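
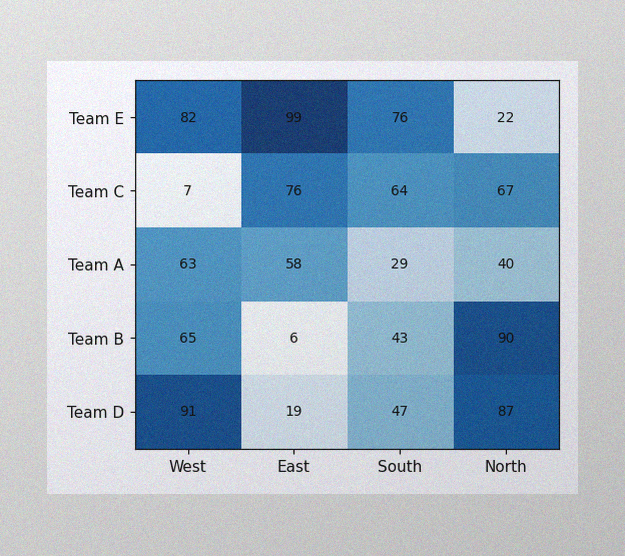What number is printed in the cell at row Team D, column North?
87

The image has some photo noise and uneven lighting. The (Team D, North) cell reads 87.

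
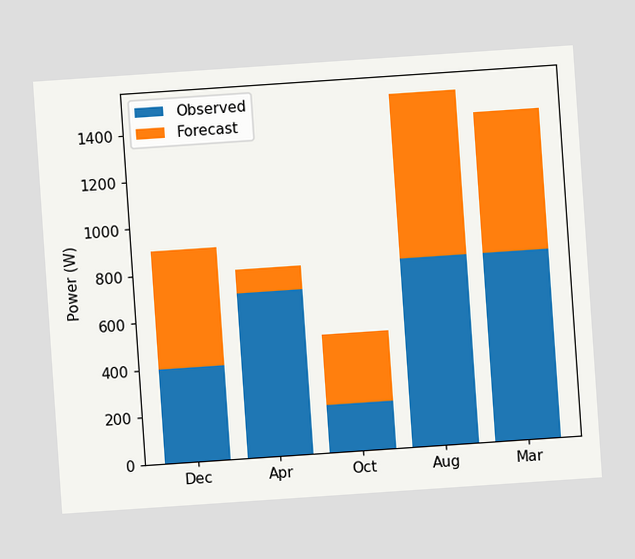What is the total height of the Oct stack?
The chart is tilted about 4° counter-clockwise. The Oct stack's top reaches 500W on the y-axis.

500W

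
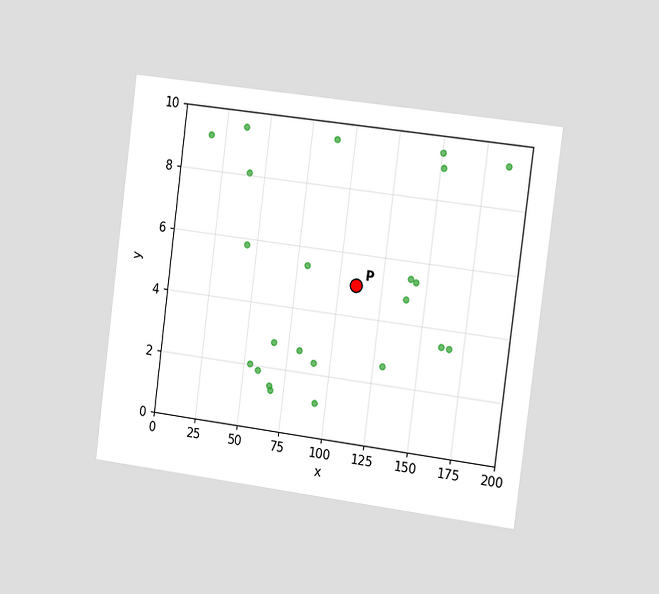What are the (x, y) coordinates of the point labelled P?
The chart is tilted about 7° clockwise and viewed slightly from the right. Following the gridlines from P to each axis, P sits at (110, 5).

(110, 5)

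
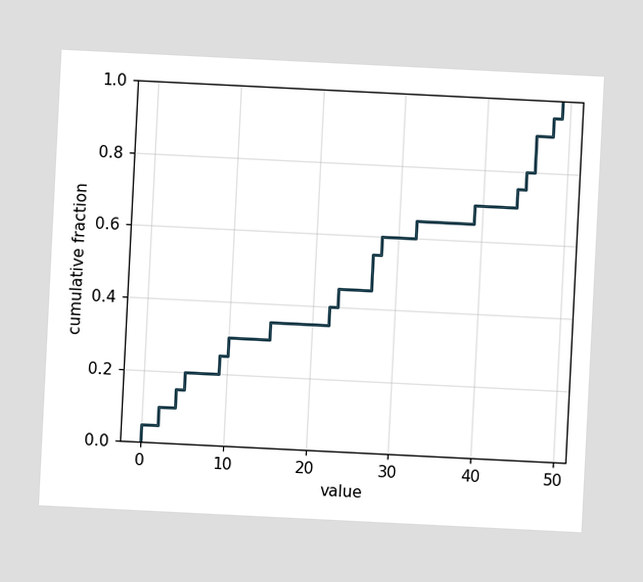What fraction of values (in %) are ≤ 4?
15%

The chart is tilted about 3° clockwise. At x=4 the ECDF step is at 15%.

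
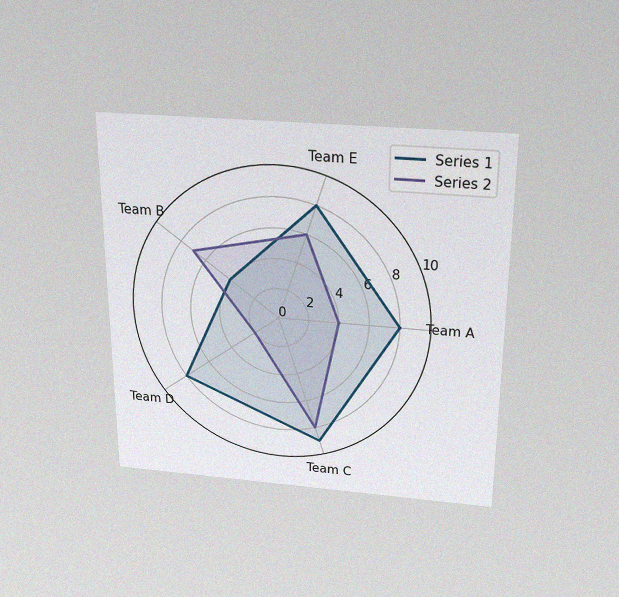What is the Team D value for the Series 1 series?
8

The chart is viewed slightly from above, with some photo noise. On the Team D axis, Series 1 reaches 8.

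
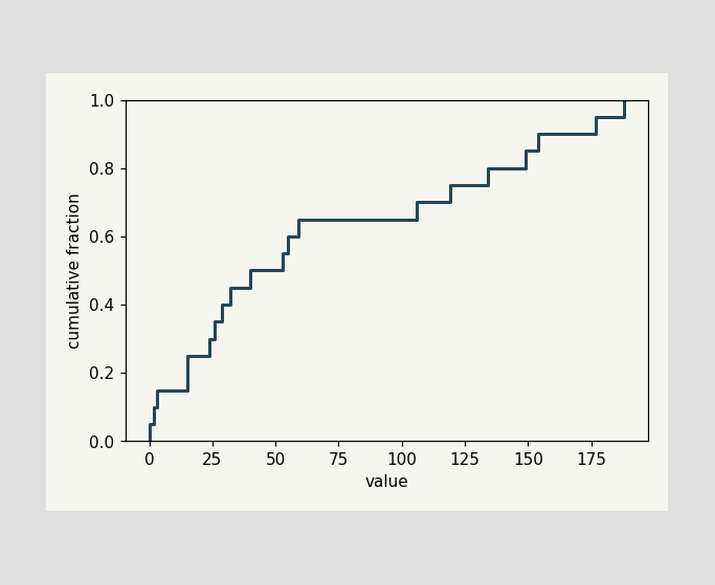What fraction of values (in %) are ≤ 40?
At x=40 the ECDF step is at 50%.

50%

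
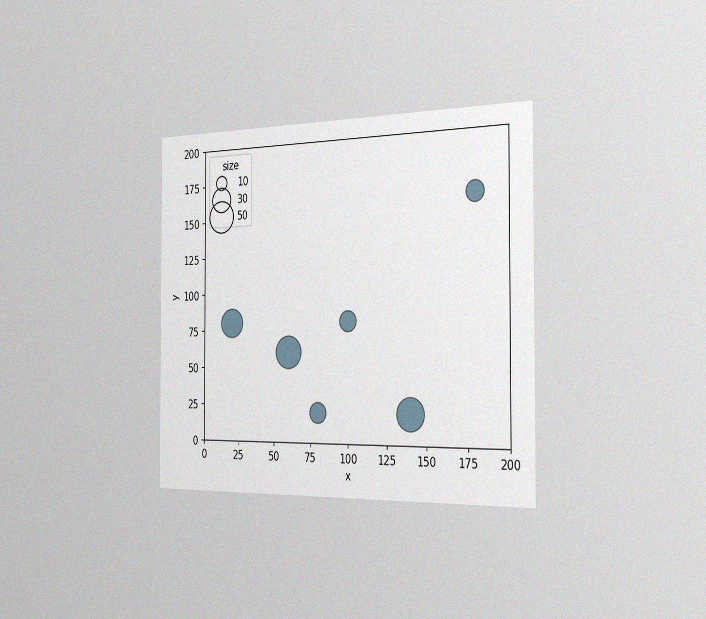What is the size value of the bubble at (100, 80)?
20

The chart is viewed slightly from the right, with some photo noise. Matching the bubble at (100, 80) against the size legend gives 20.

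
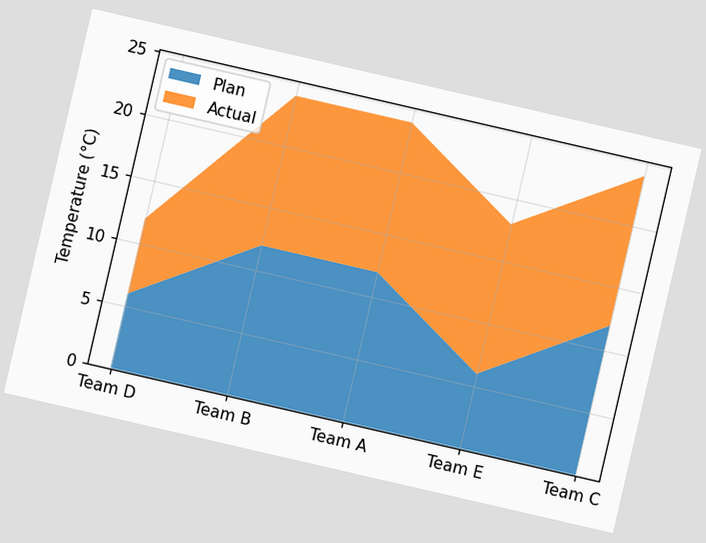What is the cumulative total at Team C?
The chart is tilted about 13° clockwise. The stacked total at Team C reaches 24°C.

24°C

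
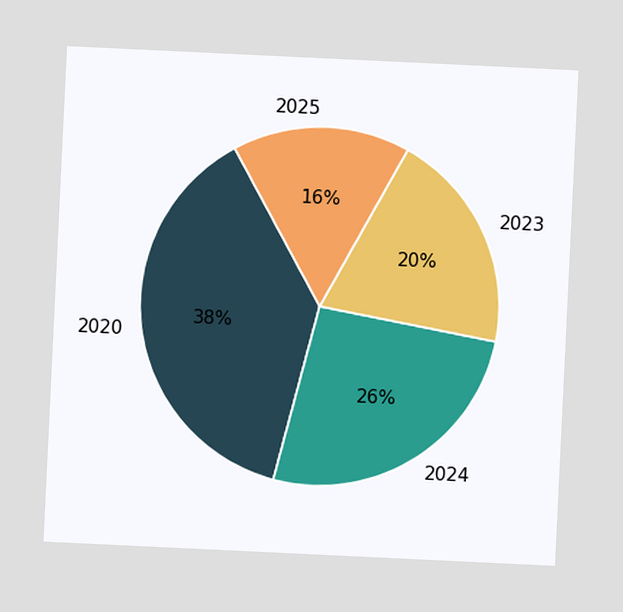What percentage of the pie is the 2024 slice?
26%

The chart is tilted about 3° clockwise. The 2024 slice takes up 26% of the pie.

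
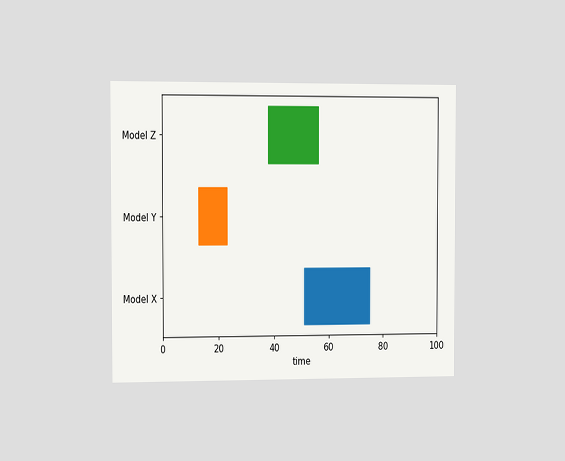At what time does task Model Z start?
The chart is viewed slightly from the left. The Model Z bar begins at t=38.

38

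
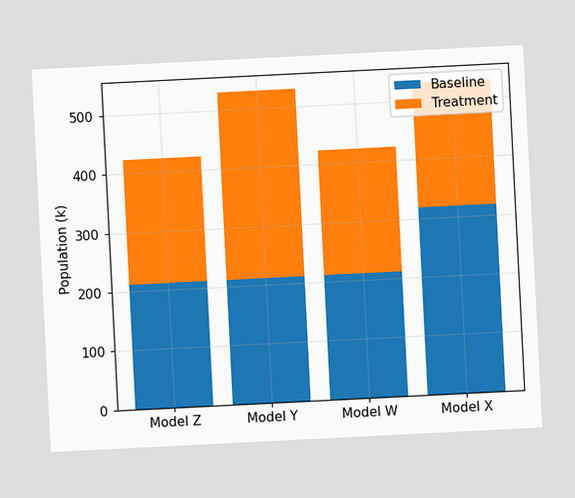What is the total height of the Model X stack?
The chart is tilted about 3° counter-clockwise. The Model X stack's top reaches 530k on the y-axis.

530k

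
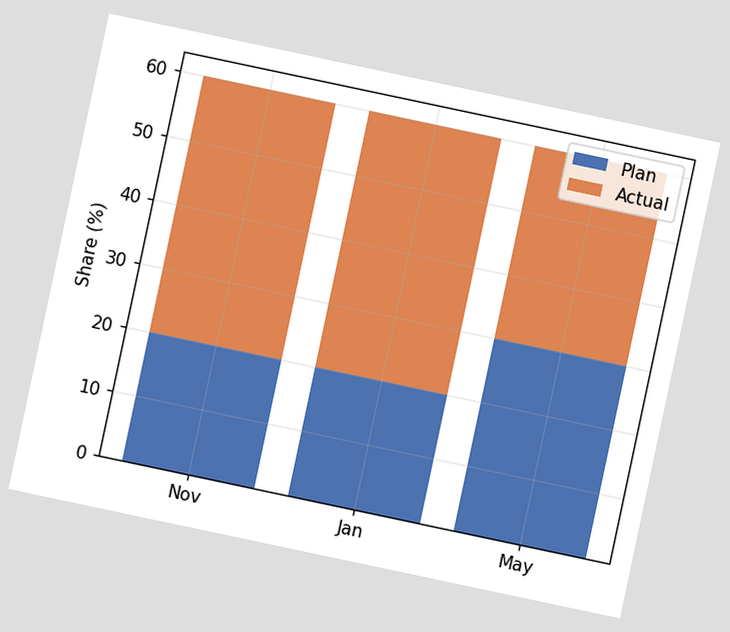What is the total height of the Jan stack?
60%

The chart is tilted about 12° clockwise. The Jan stack's top reaches 60% on the y-axis.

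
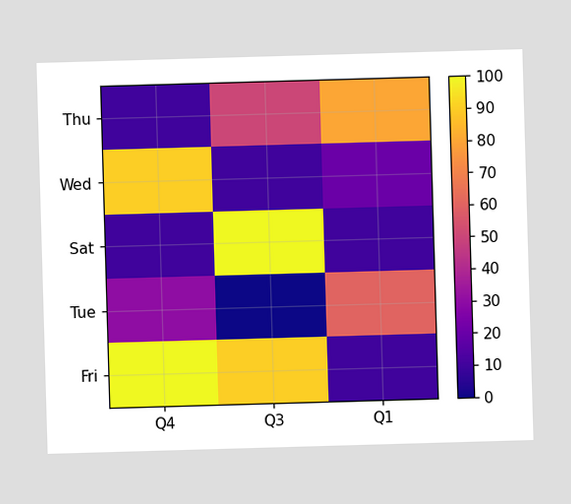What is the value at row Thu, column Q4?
Matching cell (Thu, Q4) against the colorbar gives 10.

10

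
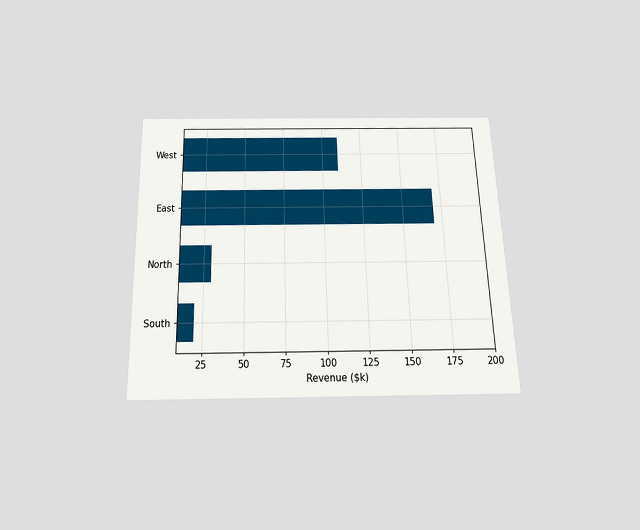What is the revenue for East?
$170k

The chart is viewed slightly from below. Reading along the chart's x-axis, the East bar reaches $170k.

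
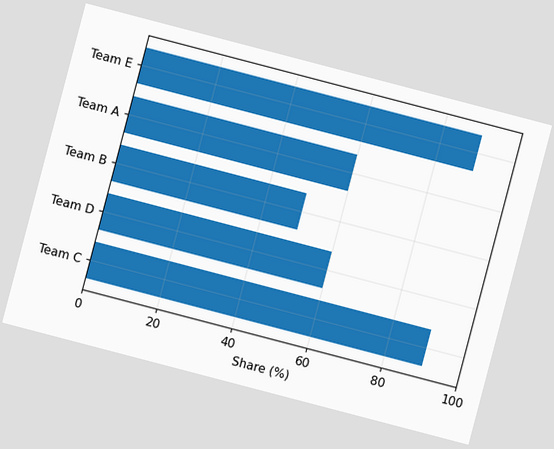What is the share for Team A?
60%

The chart is tilted about 15° clockwise. Reading along the chart's x-axis, the Team A bar reaches 60%.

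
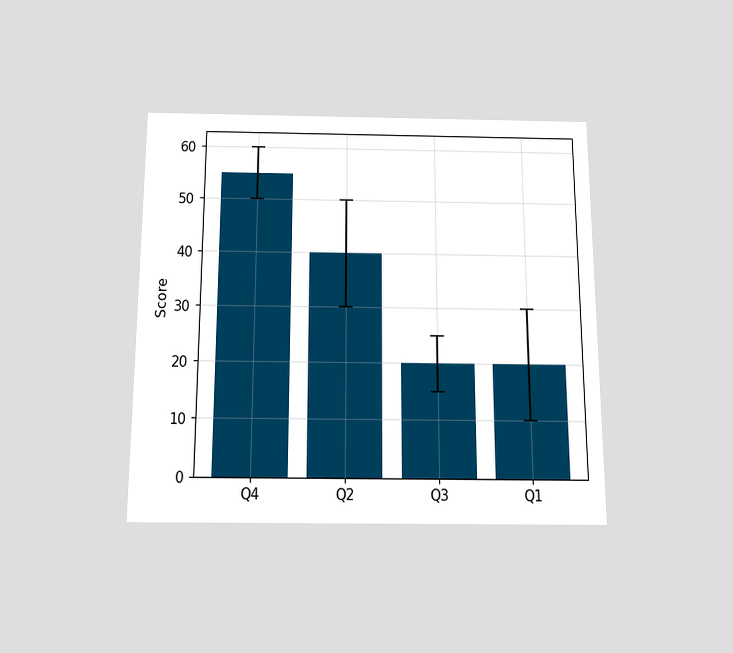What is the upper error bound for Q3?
The chart is viewed slightly from below. The Q3 bar's upper whisker reaches 25.

25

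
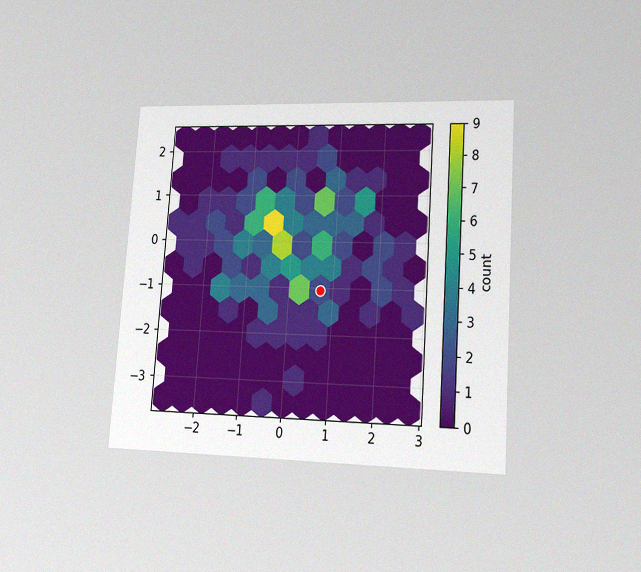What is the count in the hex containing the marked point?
2

The chart is tilted about 4° clockwise and viewed at a slight angle, with some photo noise. The marked hex reads 2 on the colorbar.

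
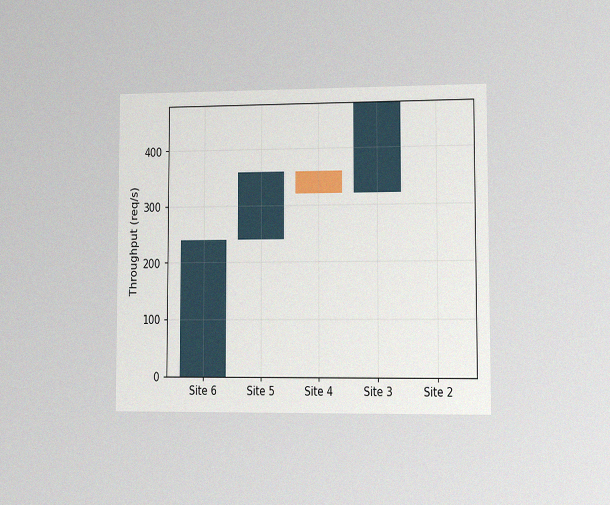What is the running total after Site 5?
The chart is viewed slightly from the right, with some photo noise. After Site 5 the running total reaches 360req/s.

360req/s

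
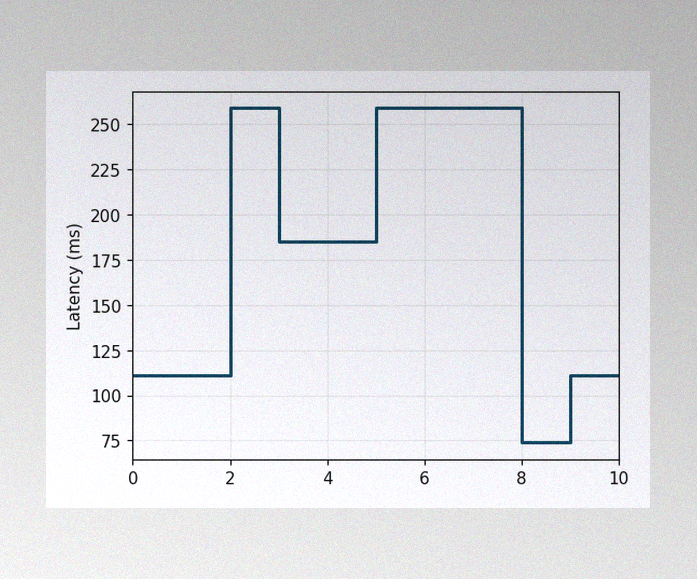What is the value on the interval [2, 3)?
259ms

The image has some photo noise and uneven lighting. On [2, 3) the step sits at 259ms.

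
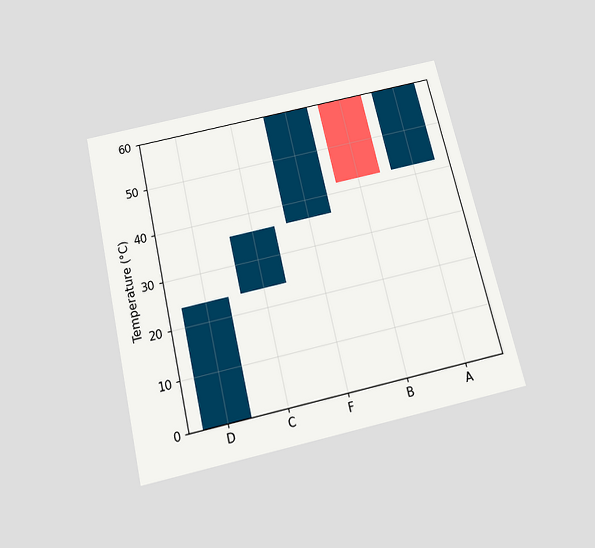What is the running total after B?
The chart is tilted about 13° counter-clockwise and viewed slightly from below. After B the running total reaches 42°C.

42°C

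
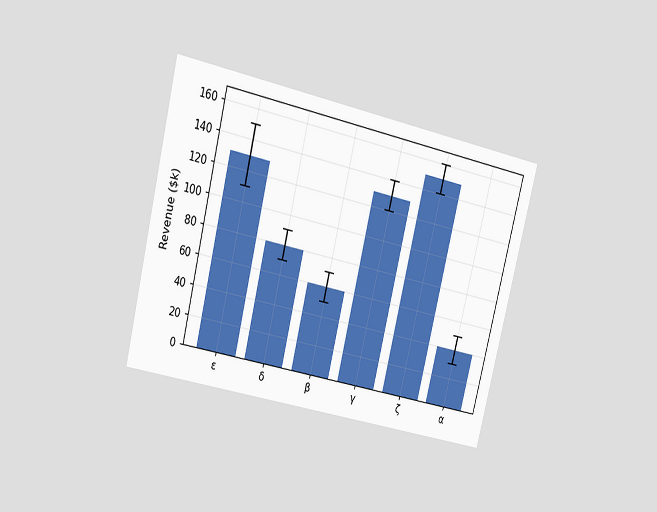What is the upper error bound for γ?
$140k

The chart is tilted about 14° clockwise and viewed at a slight angle. The γ bar's upper whisker reaches $140k.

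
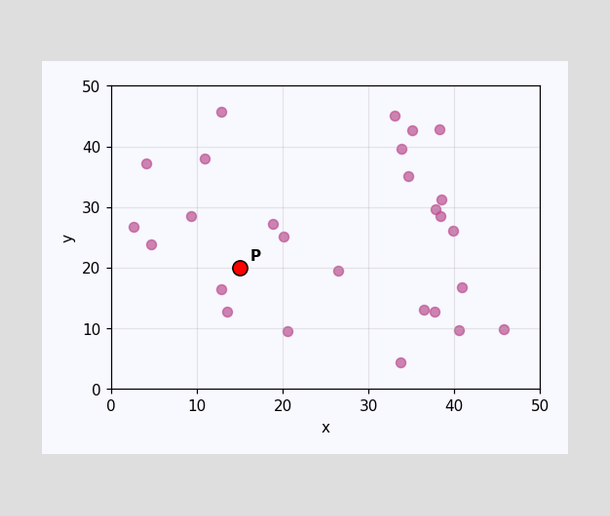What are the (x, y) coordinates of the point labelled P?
(15, 20)

Following the gridlines from P to each axis, P sits at (15, 20).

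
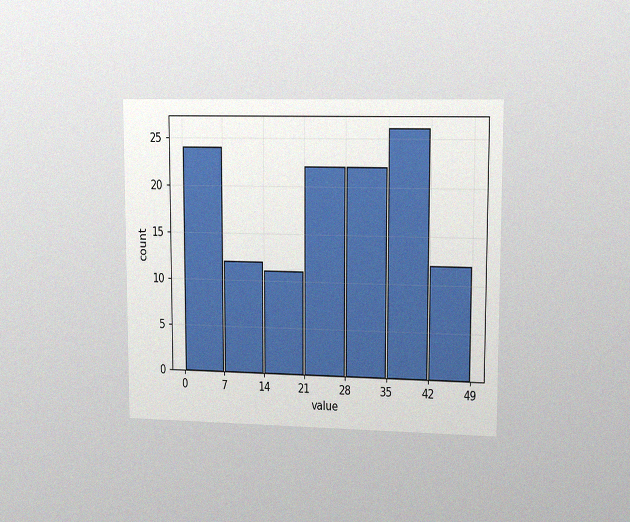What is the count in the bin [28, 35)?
22

The chart is viewed slightly from the right, with some photo noise. The [28, 35) bin has height 22.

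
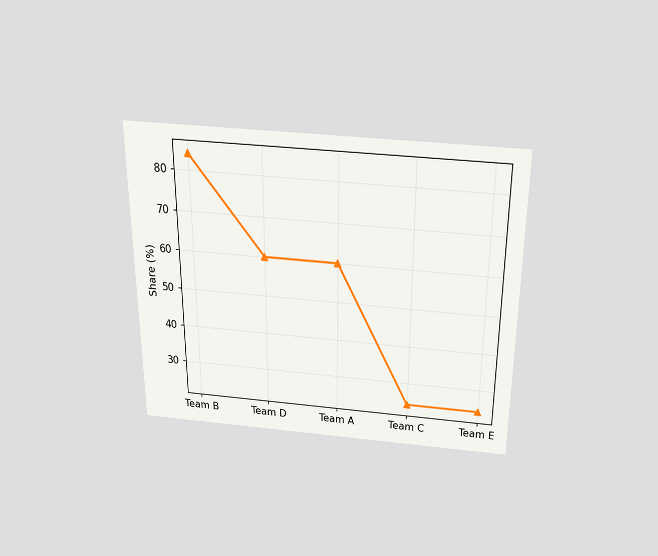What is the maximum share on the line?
The chart is viewed slightly from above. The highest point is at Team B, and reading across to the y-axis gives 84%.

84%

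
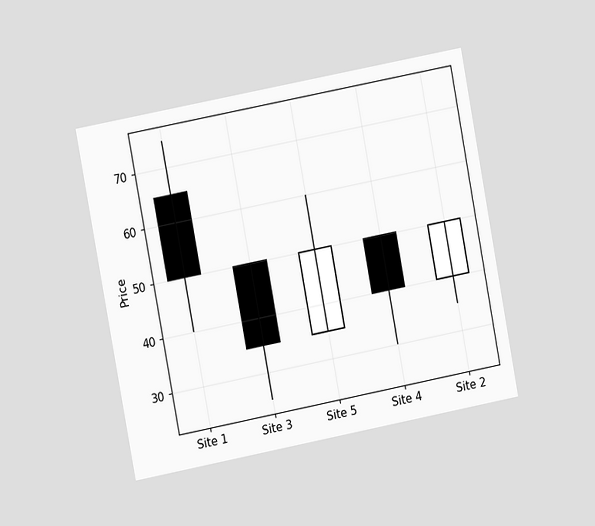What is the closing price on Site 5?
50

The chart is tilted about 11° counter-clockwise and viewed at a slight angle. The Site 5 candle closes at 50.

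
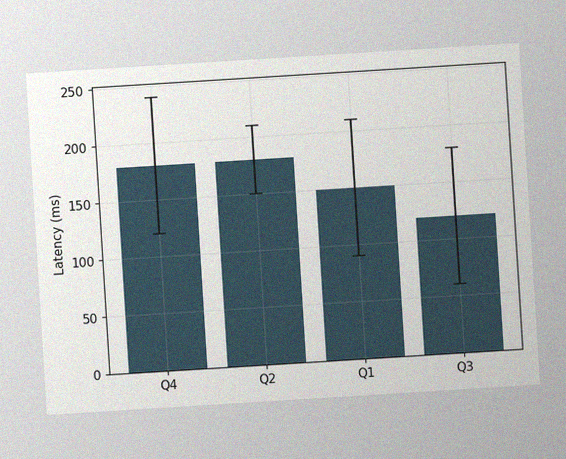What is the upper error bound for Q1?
The chart is tilted about 4° counter-clockwise, with some photo noise. The Q1 bar's upper whisker reaches 210ms.

210ms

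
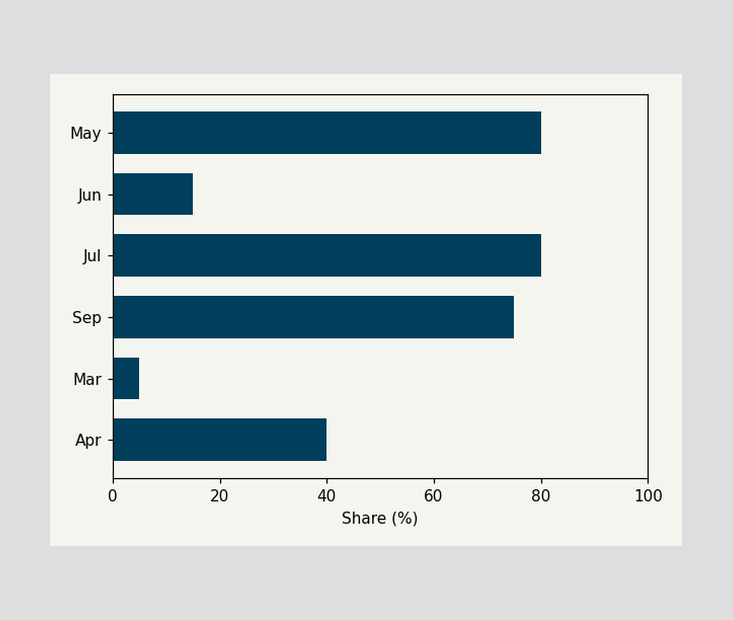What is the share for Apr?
40%

Reading along the chart's x-axis, the Apr bar reaches 40%.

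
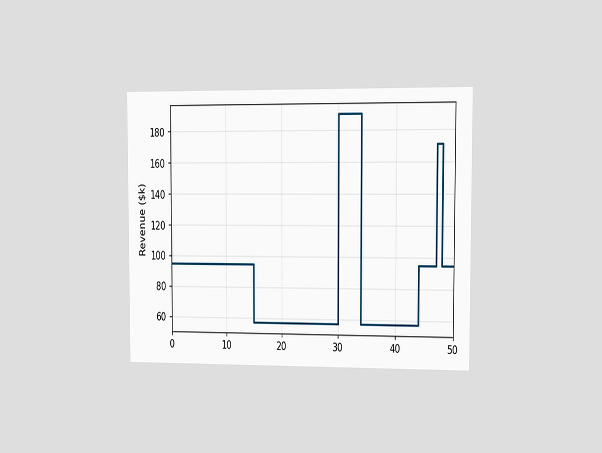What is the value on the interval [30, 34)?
$190k

The chart is viewed at a slight angle. On [30, 34) the step sits at $190k.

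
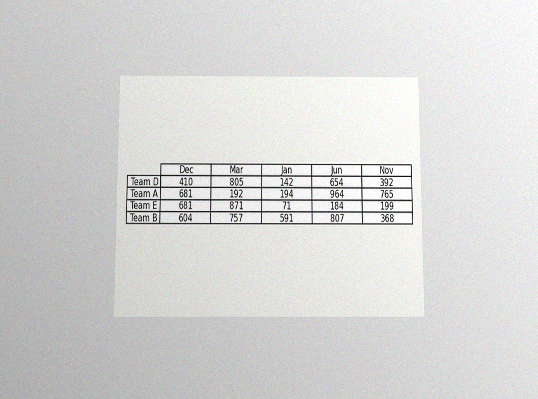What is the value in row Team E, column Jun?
The chart is viewed slightly from below, with some photo noise. The (Team E, Jun) cell reads 184.

184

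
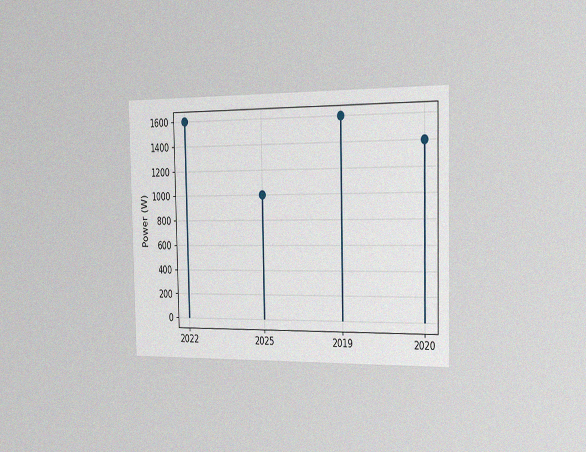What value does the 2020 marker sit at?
1400W

The chart is viewed slightly from the right, with some photo noise. The 2020 marker sits at 1400W.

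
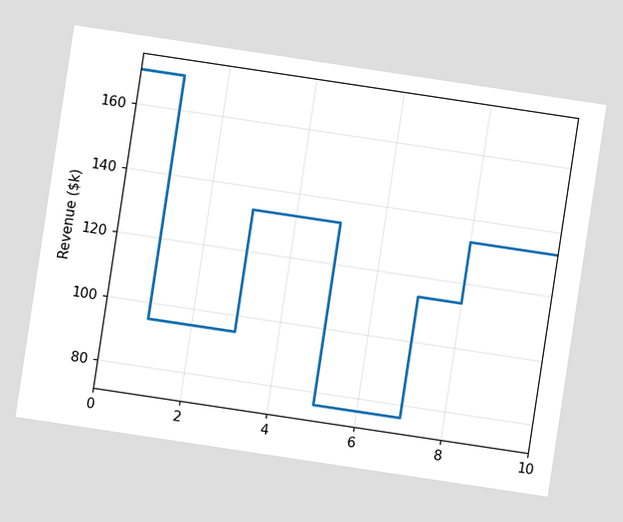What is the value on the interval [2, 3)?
$95k

The chart is tilted about 9° clockwise. On [2, 3) the step sits at $95k.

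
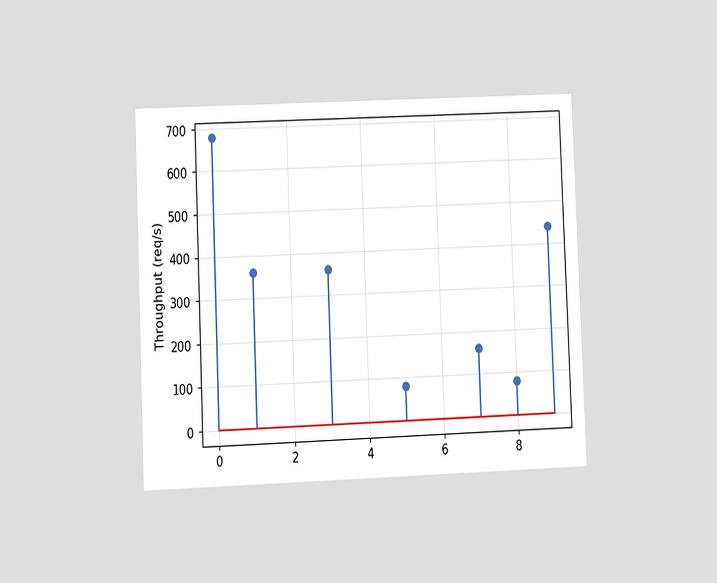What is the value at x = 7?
160req/s

The chart is tilted about 2° counter-clockwise and viewed at a slight angle. The stem at x=7 reaches 160req/s.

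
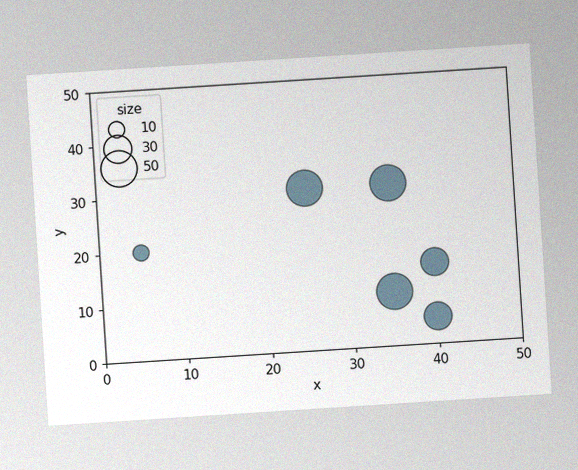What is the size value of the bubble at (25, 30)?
50

The chart is tilted about 4° counter-clockwise, with some photo noise. Matching the bubble at (25, 30) against the size legend gives 50.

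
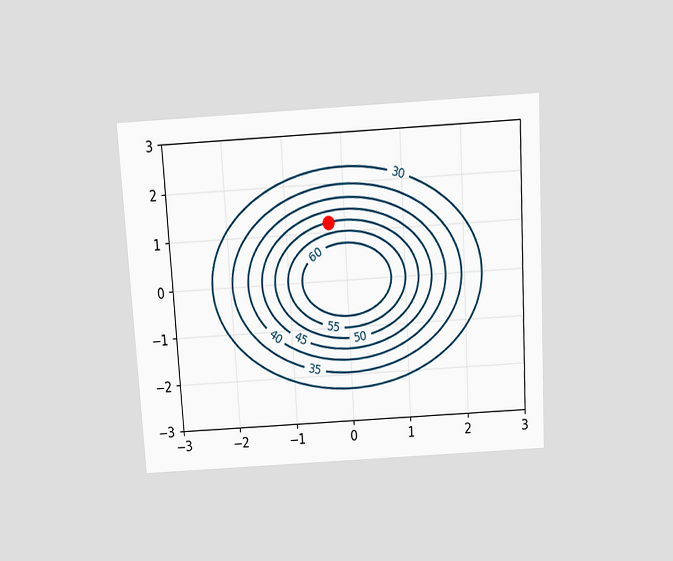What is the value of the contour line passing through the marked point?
50

The chart is tilted about 3° counter-clockwise and viewed slightly from above. The marked point sits on the contour labelled 50.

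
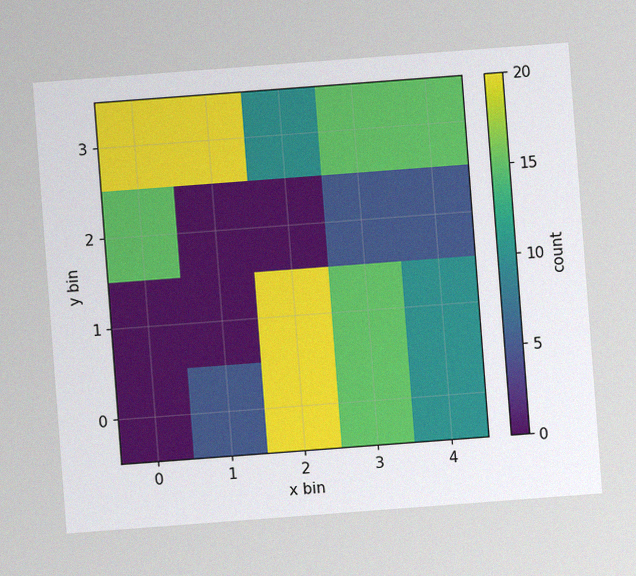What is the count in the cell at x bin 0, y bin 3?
20

The chart is tilted about 4° counter-clockwise, with some photo noise. Matching the cell (0, 3) against the colorbar gives 20.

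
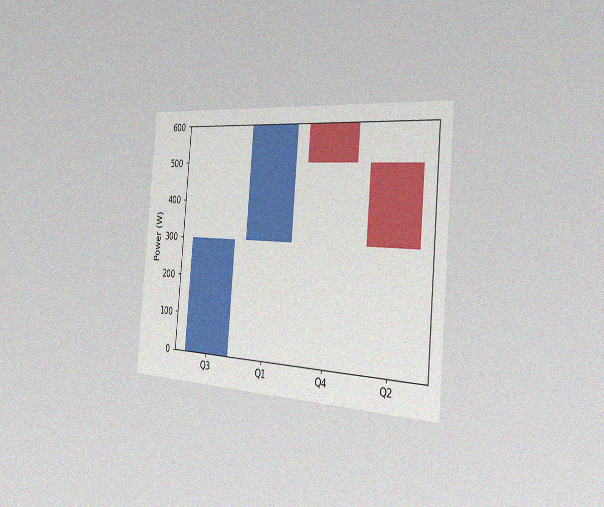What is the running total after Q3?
300W

The chart is tilted about 5° clockwise and viewed slightly from the right, with some photo noise. After Q3 the running total reaches 300W.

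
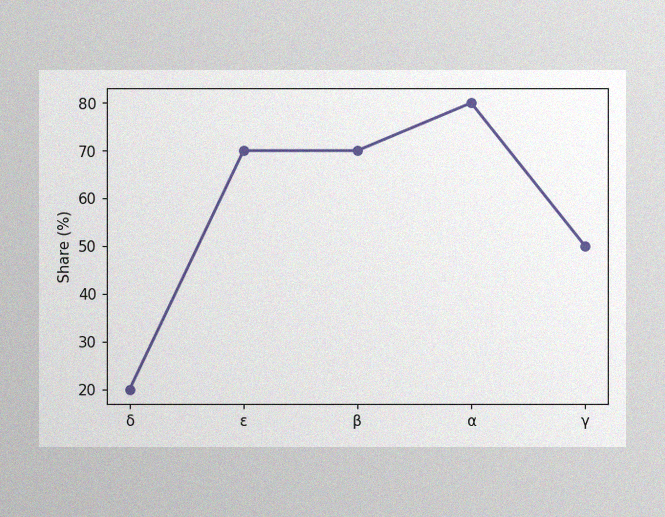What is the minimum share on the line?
The image has some photo noise and uneven lighting. The lowest point is at δ, and reading across to the y-axis gives 20%.

20%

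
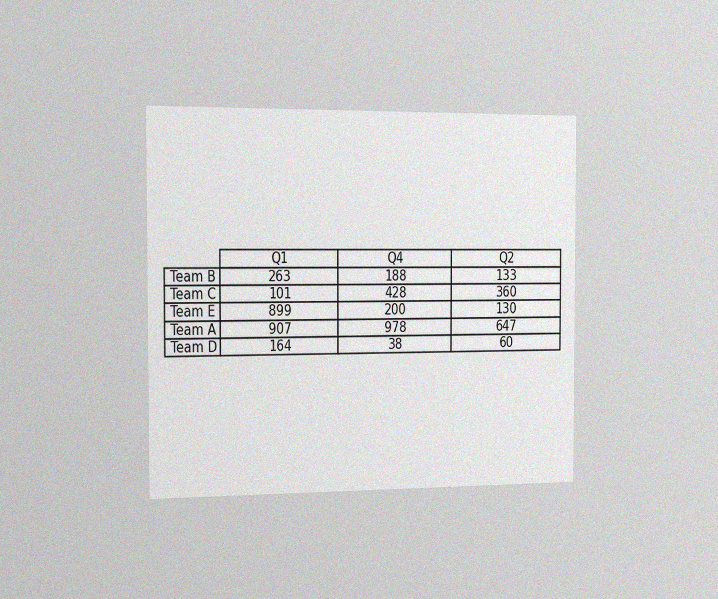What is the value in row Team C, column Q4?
428

The chart is viewed slightly from the left, with some photo noise. The (Team C, Q4) cell reads 428.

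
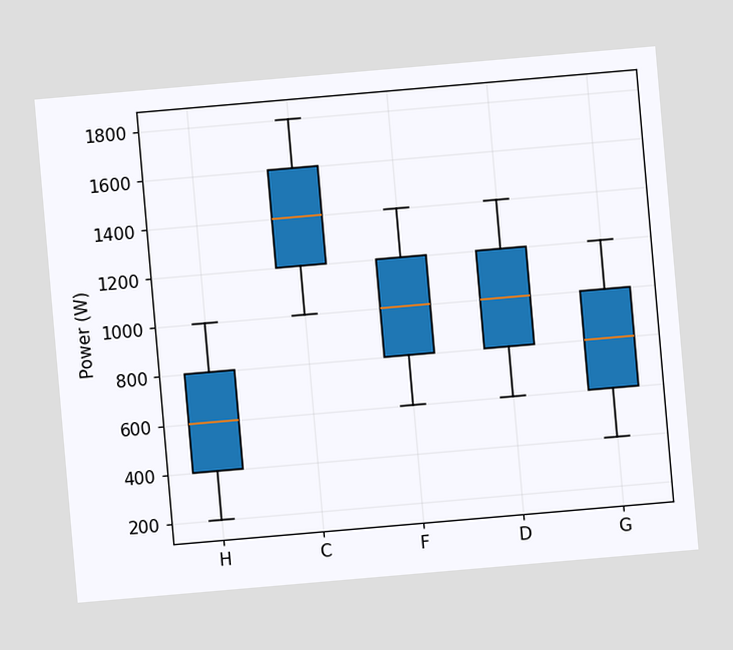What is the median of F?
1000W

The chart is tilted about 5° counter-clockwise. The median line in the F box sits at 1000W.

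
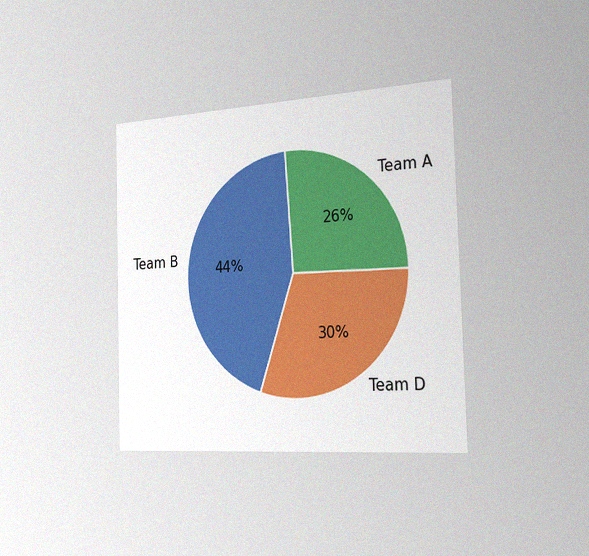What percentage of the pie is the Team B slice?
44%

The chart is viewed slightly from the right, with some photo noise. The Team B slice takes up 44% of the pie.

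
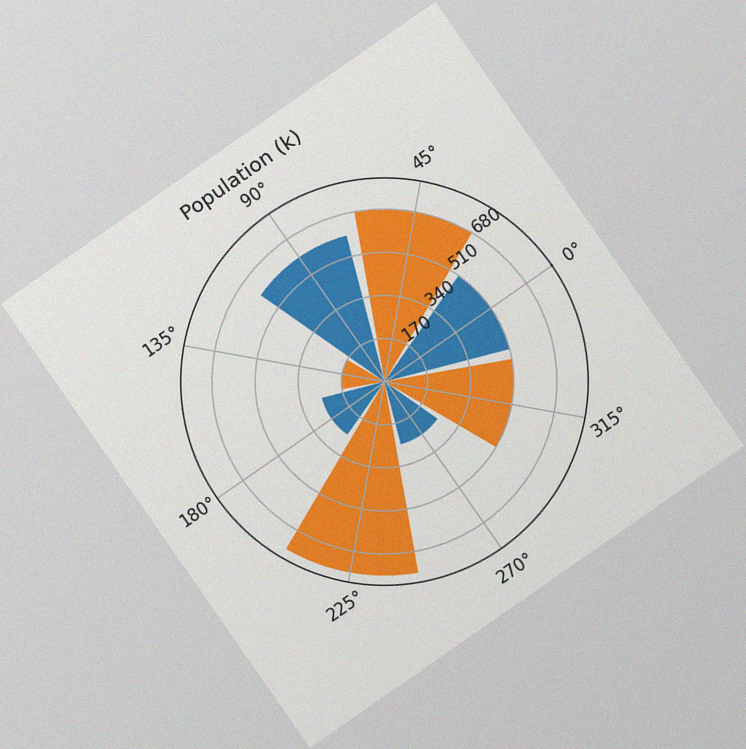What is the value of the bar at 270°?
The chart is tilted about 35° counter-clockwise, with some photo noise. The bar at 270° reaches 255k on the radial axis.

255k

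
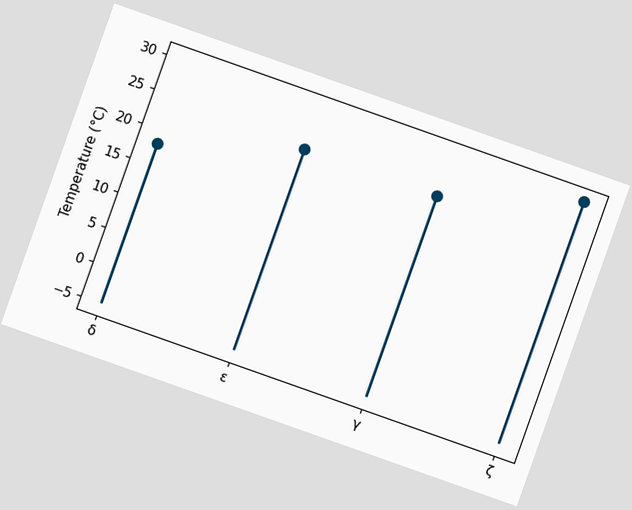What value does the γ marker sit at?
24°C

The chart is tilted about 19° clockwise. The γ marker sits at 24°C.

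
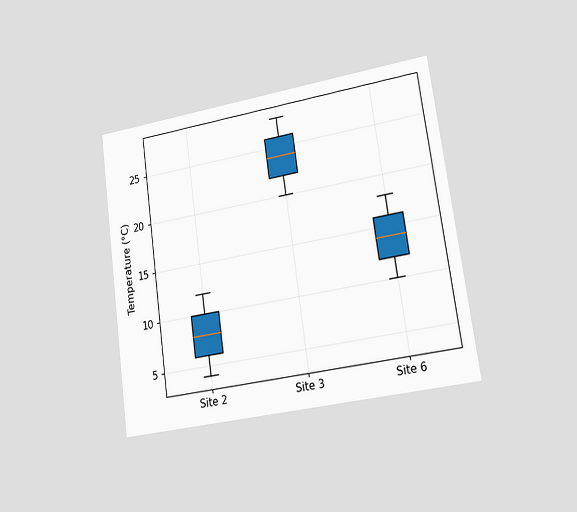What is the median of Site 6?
14°C

The chart is tilted about 8° counter-clockwise and viewed slightly from the right. The median line in the Site 6 box sits at 14°C.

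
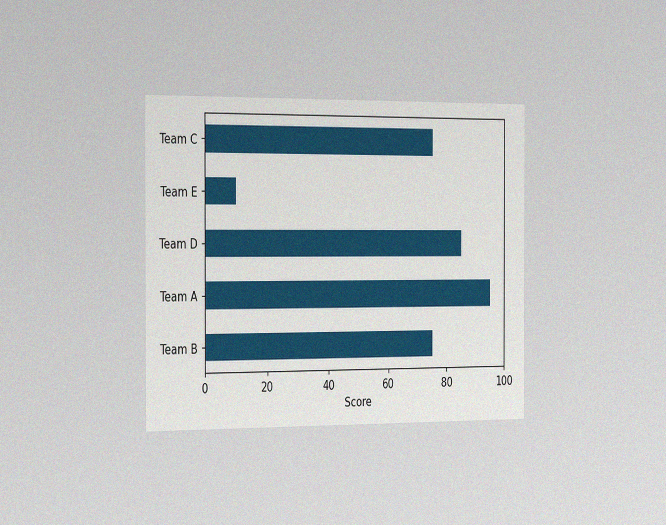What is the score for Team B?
75

The chart is viewed slightly from the left, with some photo noise. Reading along the chart's x-axis, the Team B bar reaches 75.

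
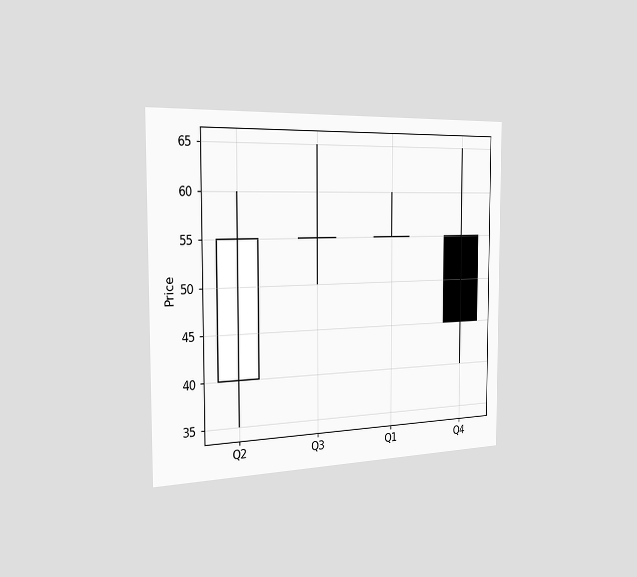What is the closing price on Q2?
The chart is viewed slightly from the left. The Q2 candle closes at 55.

55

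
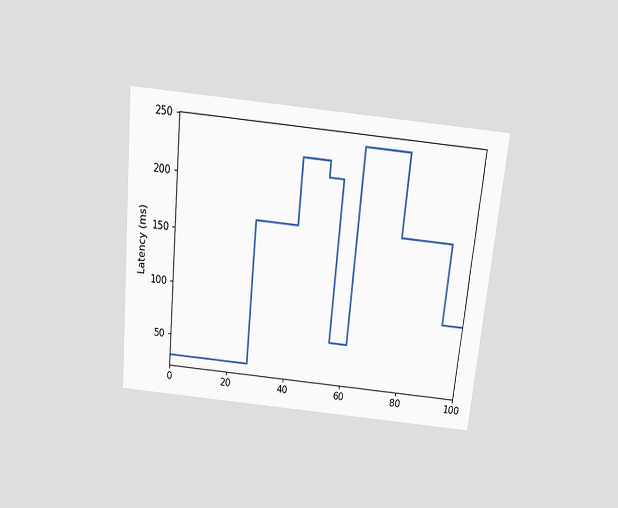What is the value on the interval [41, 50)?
The chart is tilted about 6° clockwise and viewed slightly from above. On [41, 50) the step sits at 225ms.

225ms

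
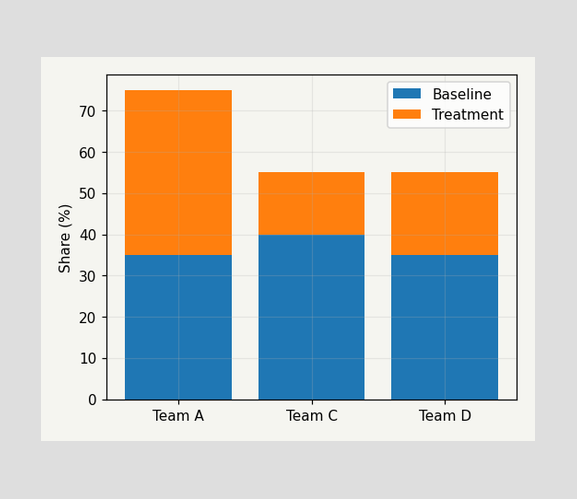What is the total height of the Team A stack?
The Team A stack's top reaches 75% on the y-axis.

75%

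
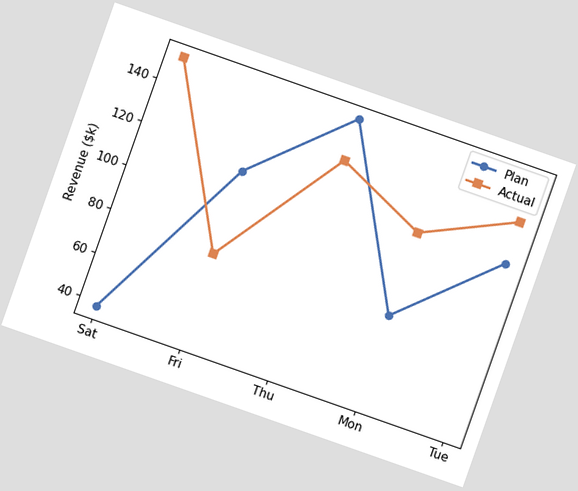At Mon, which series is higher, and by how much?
The chart is tilted about 19° clockwise. At Mon, Actual sits above the other line by $38k.

Actual, by $38k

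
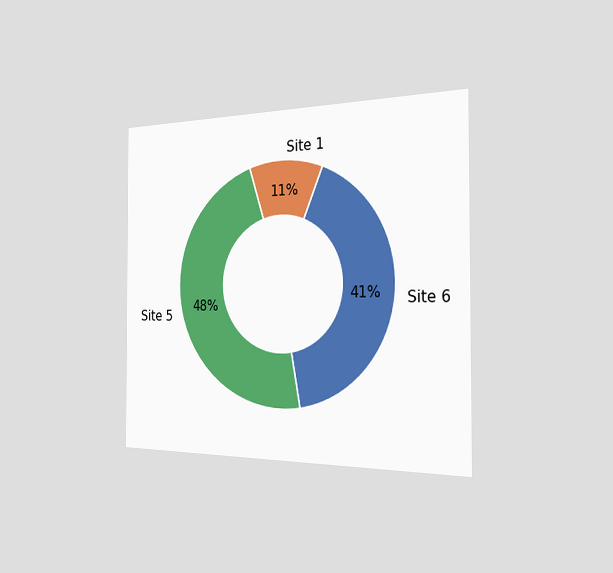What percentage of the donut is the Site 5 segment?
The chart is viewed slightly from the right. The Site 5 segment takes up 48% of the ring.

48%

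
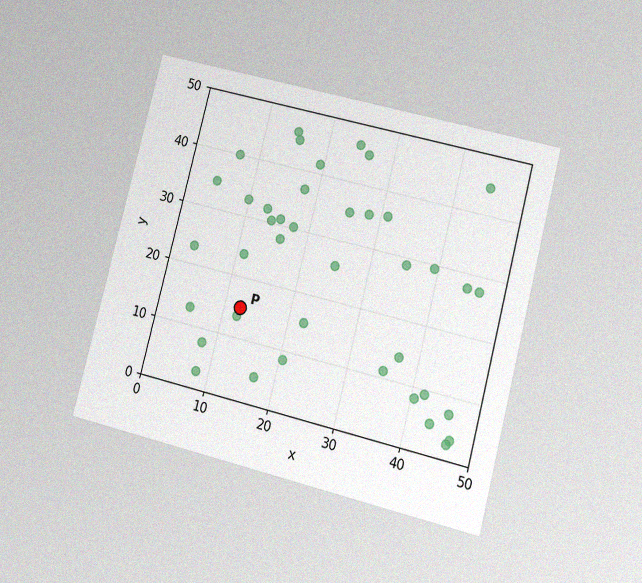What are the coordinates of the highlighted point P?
(12.5, 15)

The chart is tilted about 14° clockwise and viewed at a slight angle, with some photo noise. Following the gridlines from P to each axis, P sits at (12.5, 15).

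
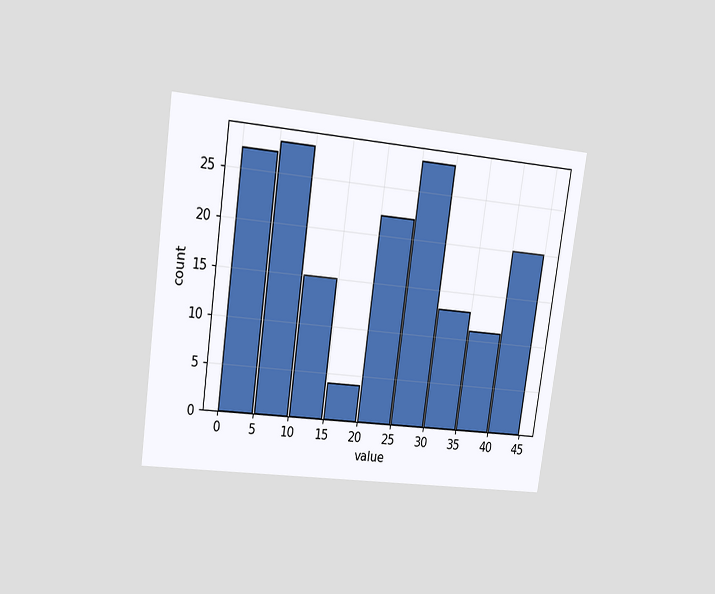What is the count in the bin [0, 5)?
27

The chart is tilted about 8° clockwise and viewed at a slight angle. The [0, 5) bin has height 27.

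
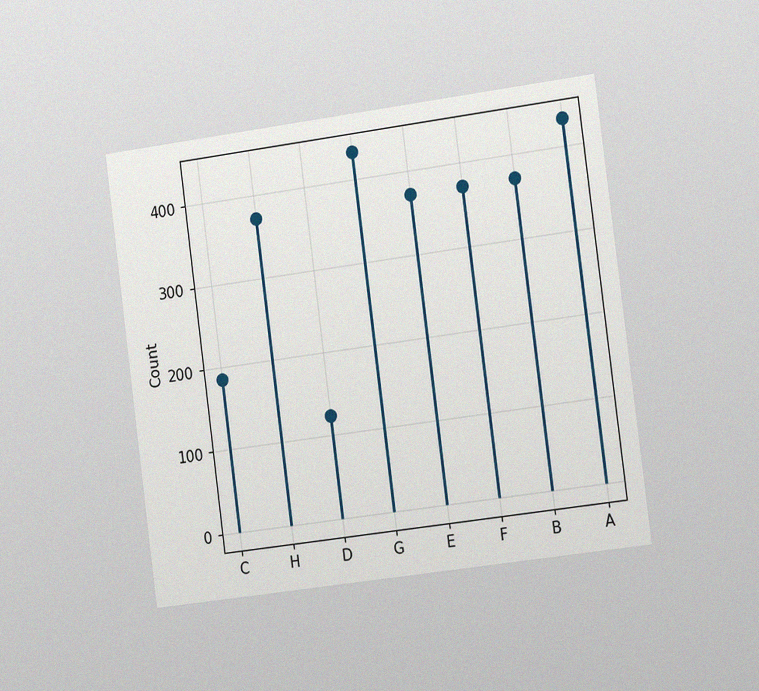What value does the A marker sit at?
434

The chart is tilted about 7° counter-clockwise and viewed slightly from the right, with some photo noise. The A marker sits at 434.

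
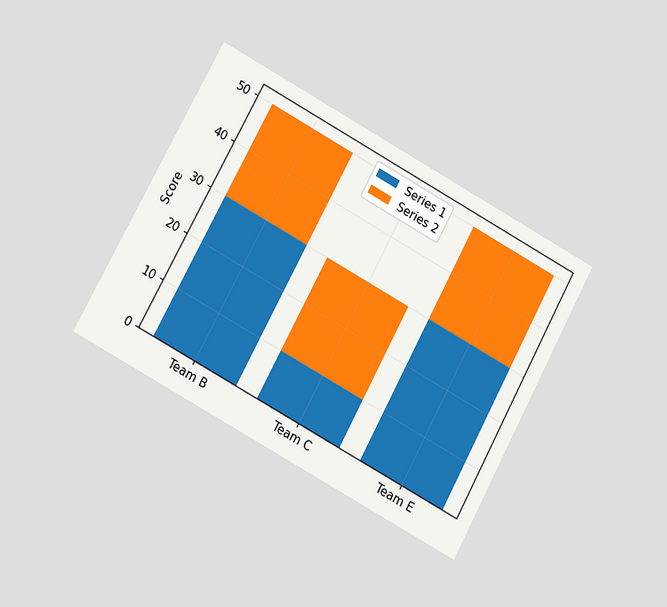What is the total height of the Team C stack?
The chart is tilted about 29° clockwise and viewed at a slight angle. The Team C stack's top reaches 30 on the y-axis.

30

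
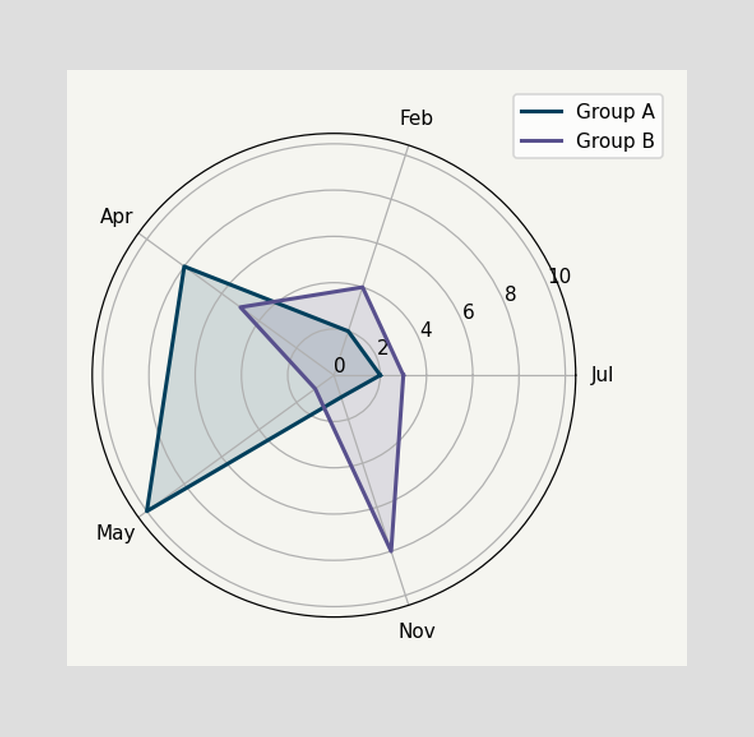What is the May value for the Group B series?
On the May axis, Group B reaches 1.

1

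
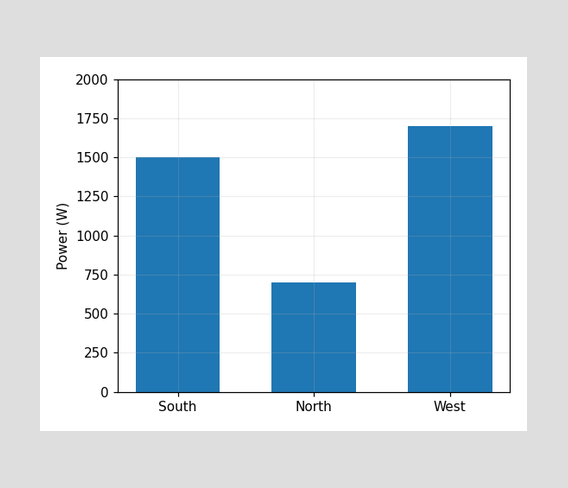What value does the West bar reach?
Reading along the chart's y-axis, the West bar reaches 1700W.

1700W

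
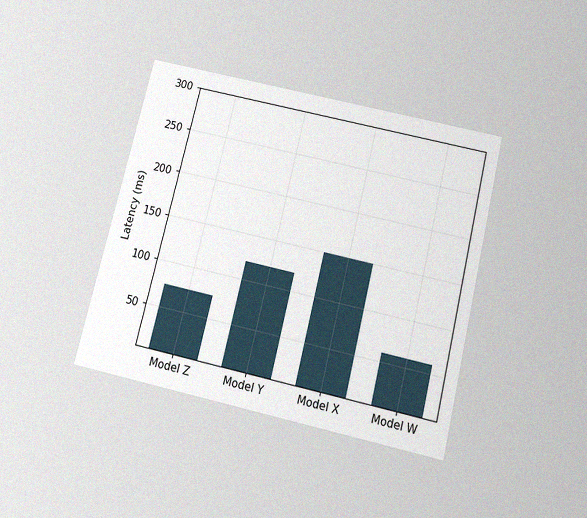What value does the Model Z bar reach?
75ms

The chart is tilted about 14° clockwise and viewed slightly from below, with some photo noise. Reading along the chart's y-axis, the Model Z bar reaches 75ms.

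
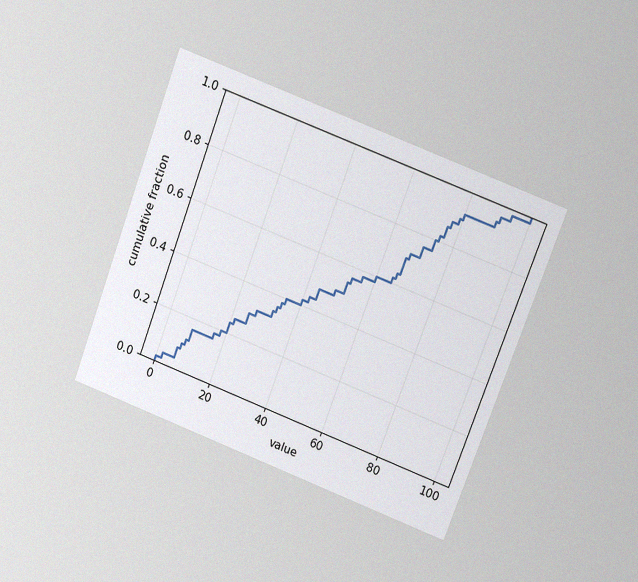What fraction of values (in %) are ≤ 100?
The chart is tilted about 21° clockwise and viewed at a slight angle, with some photo noise. At x=100 the ECDF step is at 100%.

100%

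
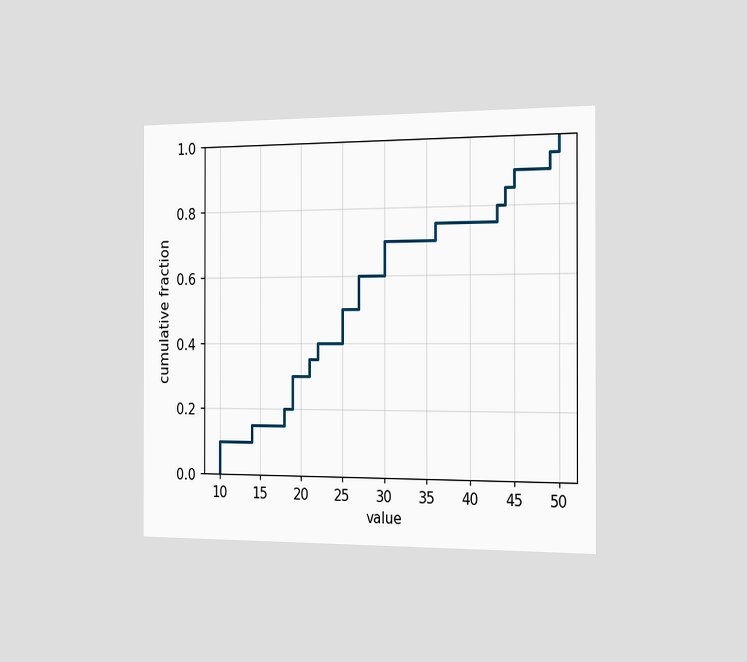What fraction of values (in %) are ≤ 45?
The chart is viewed slightly from the right. At x=45 the ECDF step is at 90%.

90%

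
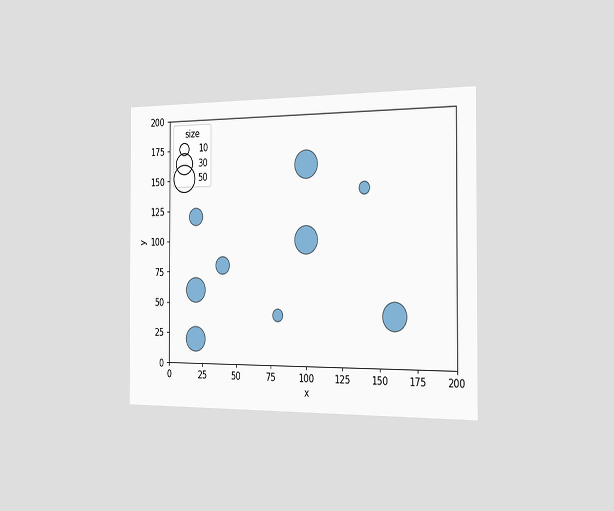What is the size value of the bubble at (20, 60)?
40

The chart is viewed slightly from the right. Matching the bubble at (20, 60) against the size legend gives 40.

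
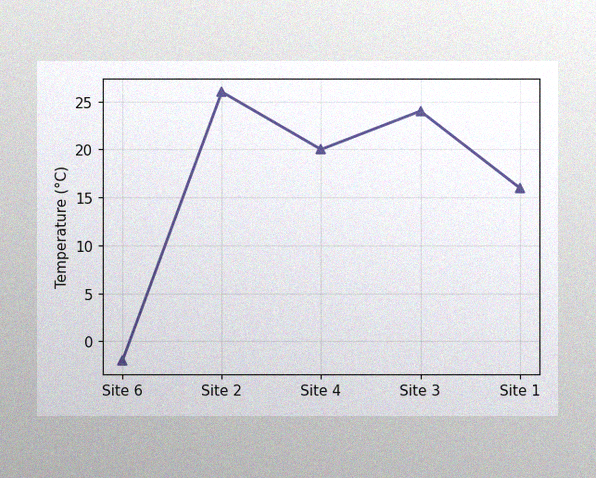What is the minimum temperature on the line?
-2°C

The image has some photo noise and uneven lighting. The lowest point is at Site 6, and reading across to the y-axis gives -2°C.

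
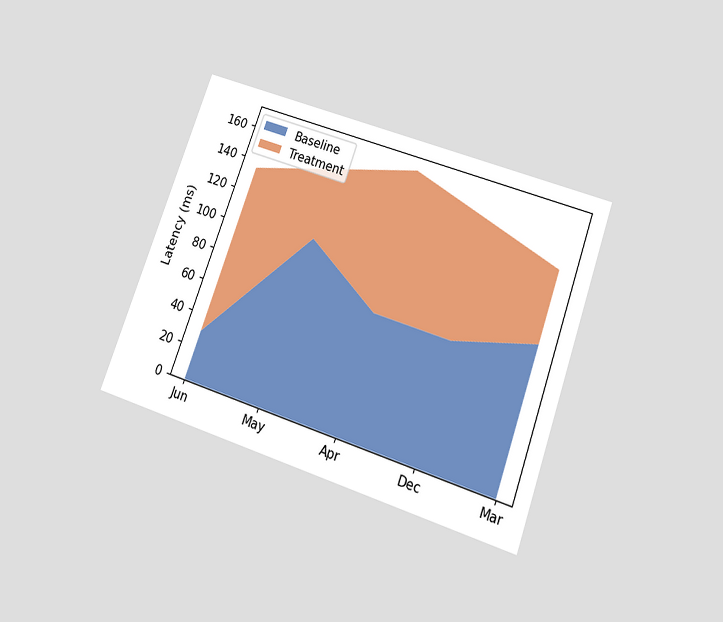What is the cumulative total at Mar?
The chart is tilted about 20° clockwise and viewed slightly from below. The stacked total at Mar reaches 135ms.

135ms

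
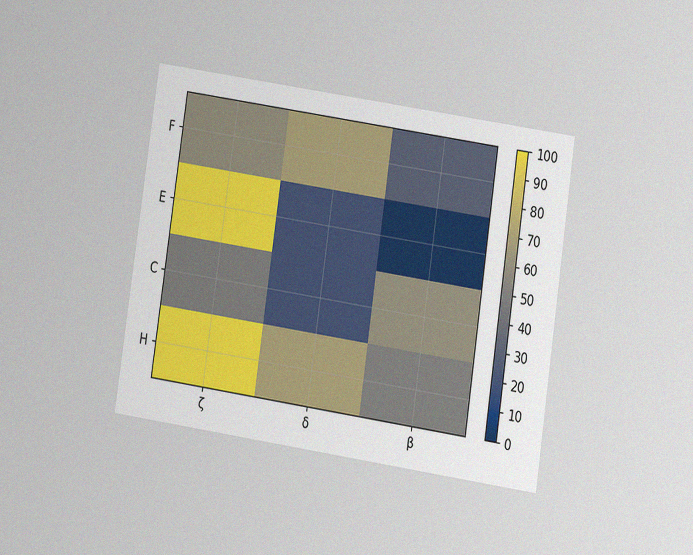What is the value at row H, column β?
50

The chart is tilted about 8° clockwise and viewed at a slight angle, with some photo noise. Matching cell (H, β) against the colorbar gives 50.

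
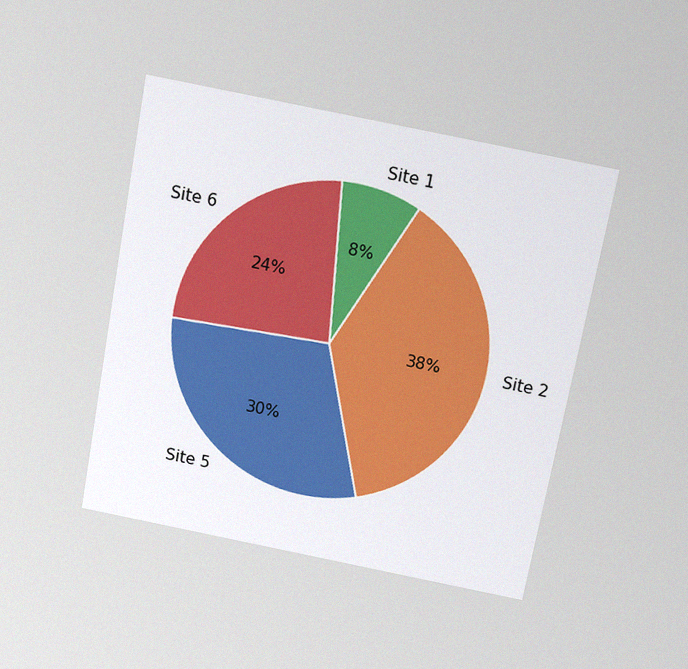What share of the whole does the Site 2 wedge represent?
The chart is tilted about 11° clockwise and viewed slightly from above, with some photo noise. The Site 2 slice takes up 38% of the pie.

38%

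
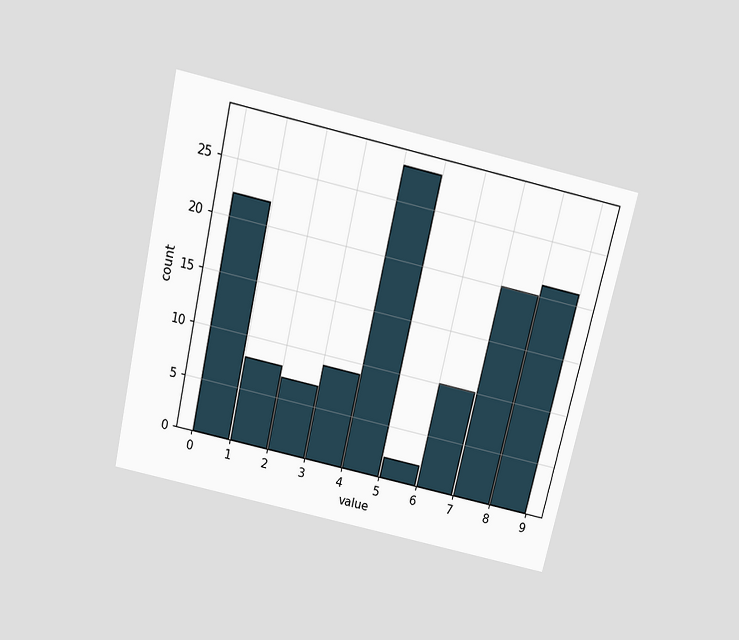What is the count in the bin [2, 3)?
The chart is tilted about 13° clockwise and viewed slightly from above. The [2, 3) bin has height 7.

7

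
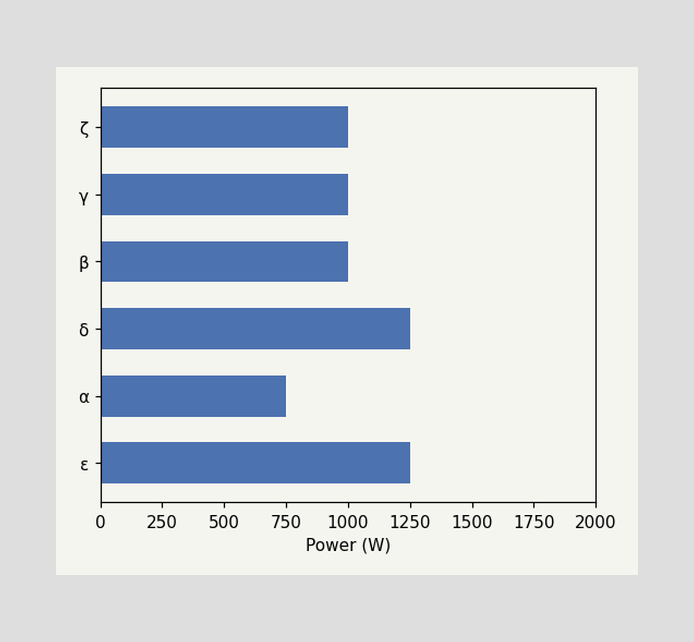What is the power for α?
Reading along the chart's x-axis, the α bar reaches 750W.

750W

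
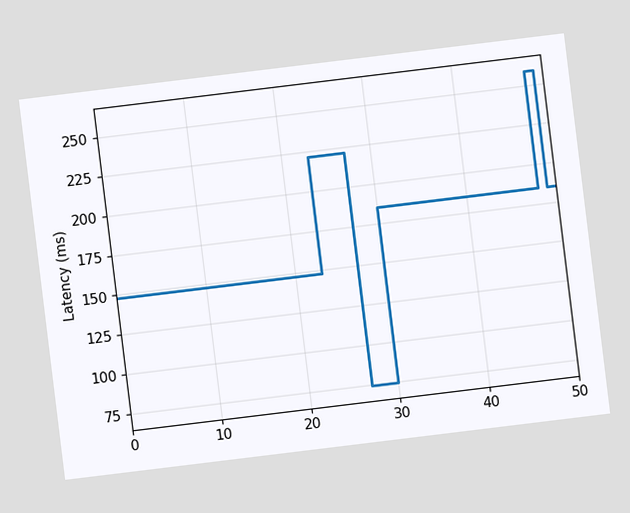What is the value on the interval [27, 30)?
The chart is tilted about 7° counter-clockwise. On [27, 30) the step sits at 74ms.

74ms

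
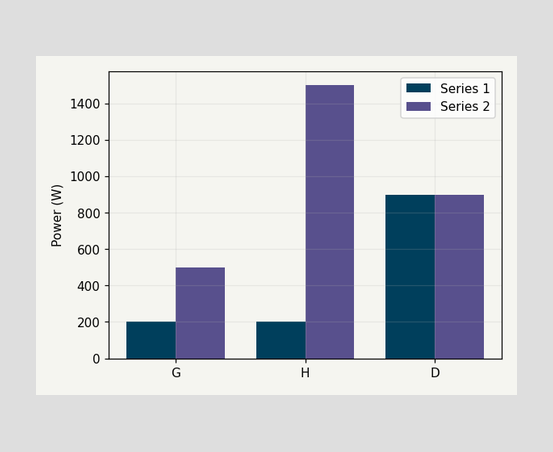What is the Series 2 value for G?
500W

The Series 2 bar at G reaches 500W on the y-axis.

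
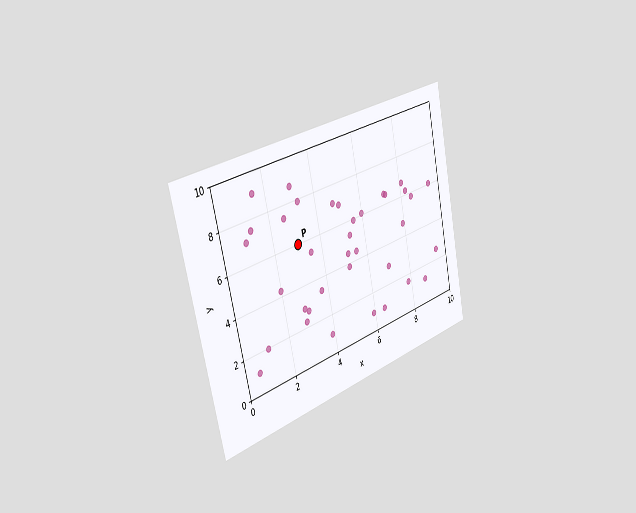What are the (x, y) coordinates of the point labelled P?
The chart is tilted about 13° counter-clockwise and viewed slightly from the left. Following the gridlines from P to each axis, P sits at (3, 6).

(3, 6)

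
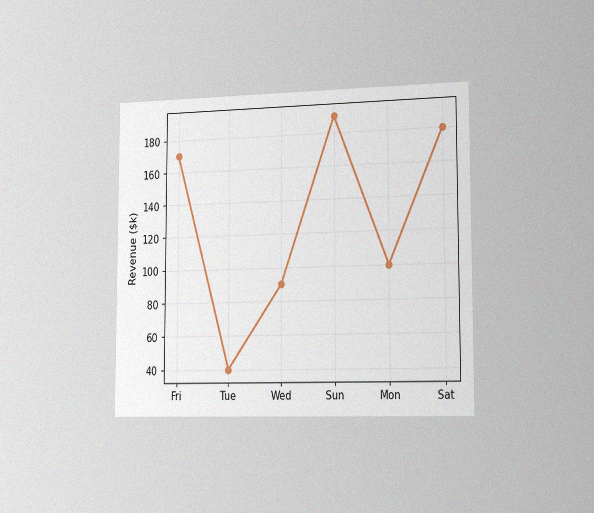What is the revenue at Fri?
The chart is viewed slightly from the right, with some photo noise. At Fri, the line is at $170k.

$170k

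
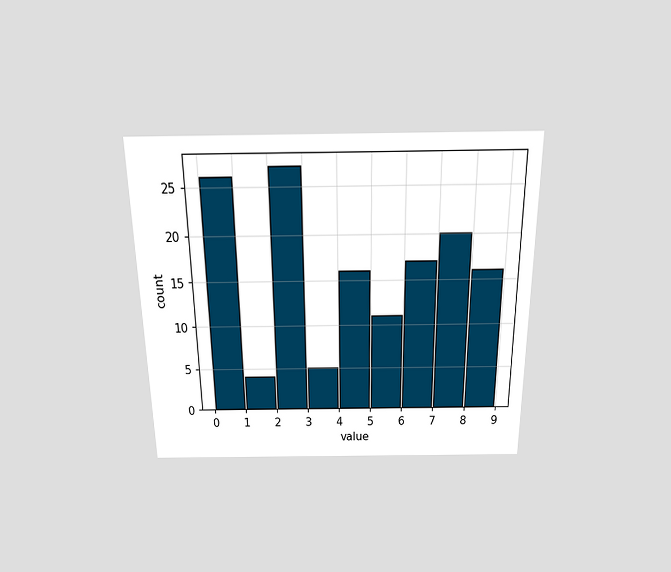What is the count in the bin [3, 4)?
5

The chart is viewed slightly from above. The [3, 4) bin has height 5.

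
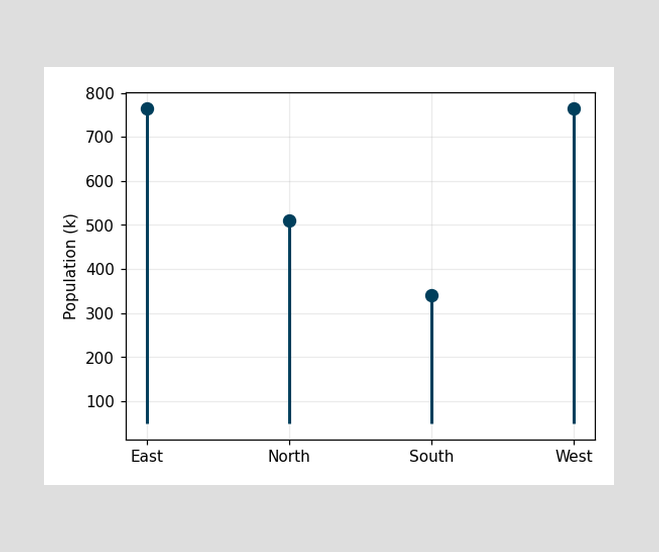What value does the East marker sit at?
The East marker sits at 765k.

765k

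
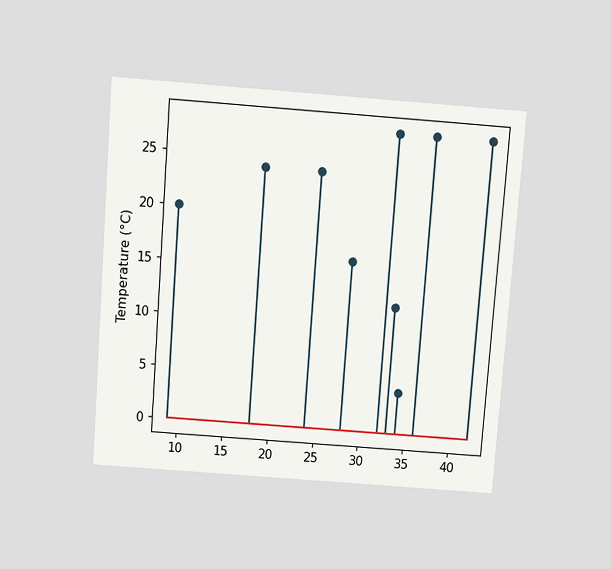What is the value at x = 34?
4°C

The chart is tilted about 4° clockwise and viewed slightly from above. The stem at x=34 reaches 4°C.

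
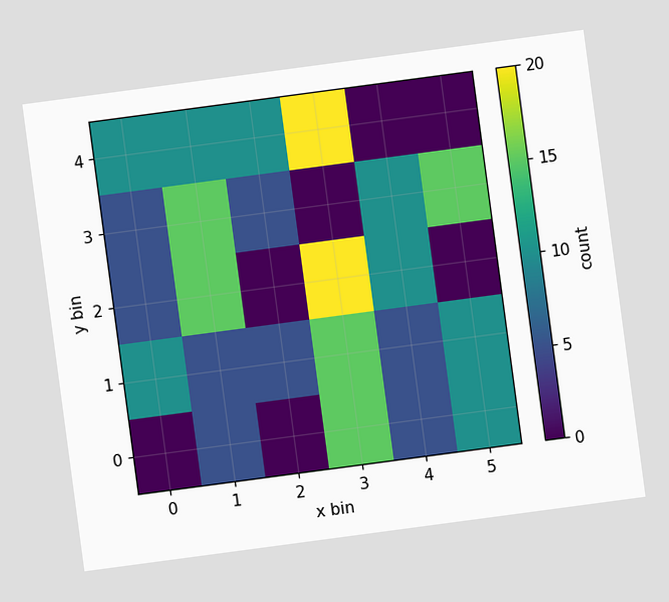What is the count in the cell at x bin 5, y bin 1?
10

The chart is tilted about 8° counter-clockwise. Matching the cell (5, 1) against the colorbar gives 10.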